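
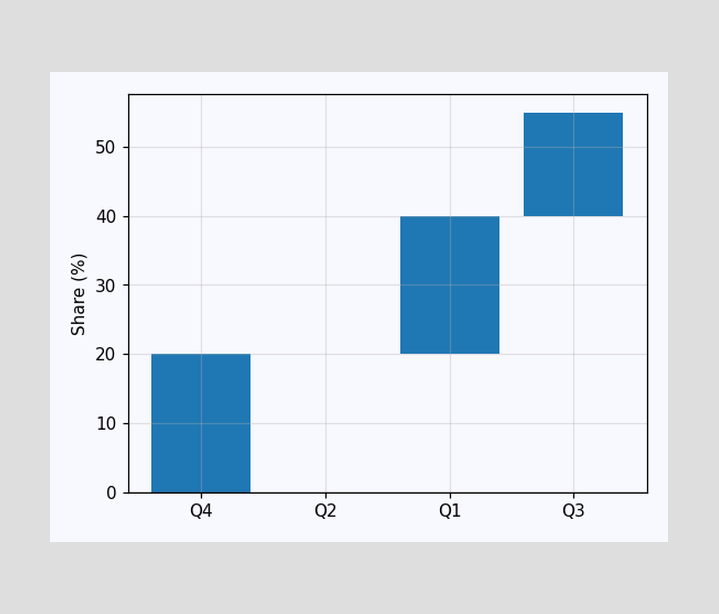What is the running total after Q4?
20%

After Q4 the running total reaches 20%.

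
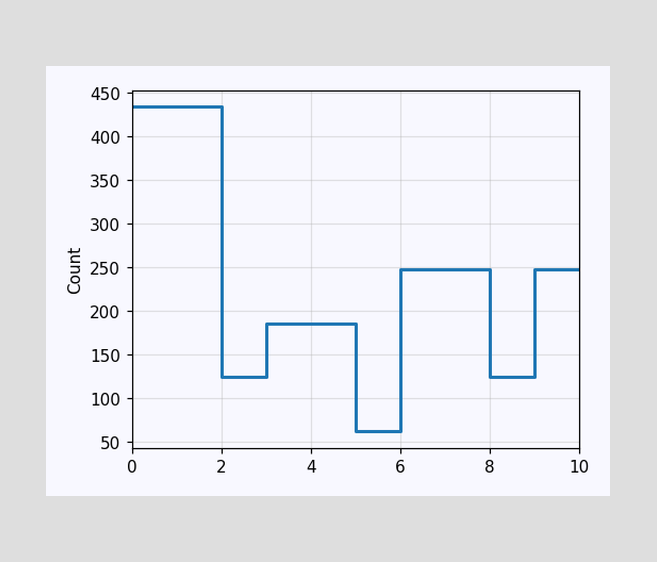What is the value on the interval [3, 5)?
On [3, 5) the step sits at 186.

186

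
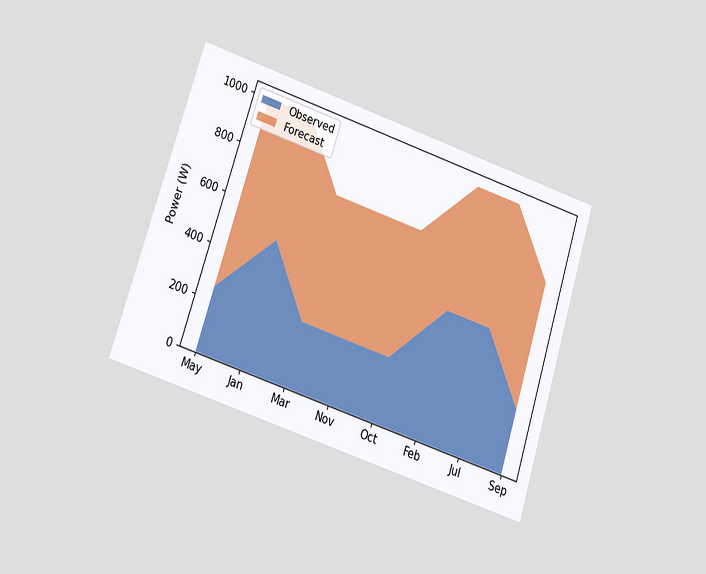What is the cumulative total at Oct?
750W

The chart is tilted about 18° clockwise and viewed at a slight angle. The stacked total at Oct reaches 750W.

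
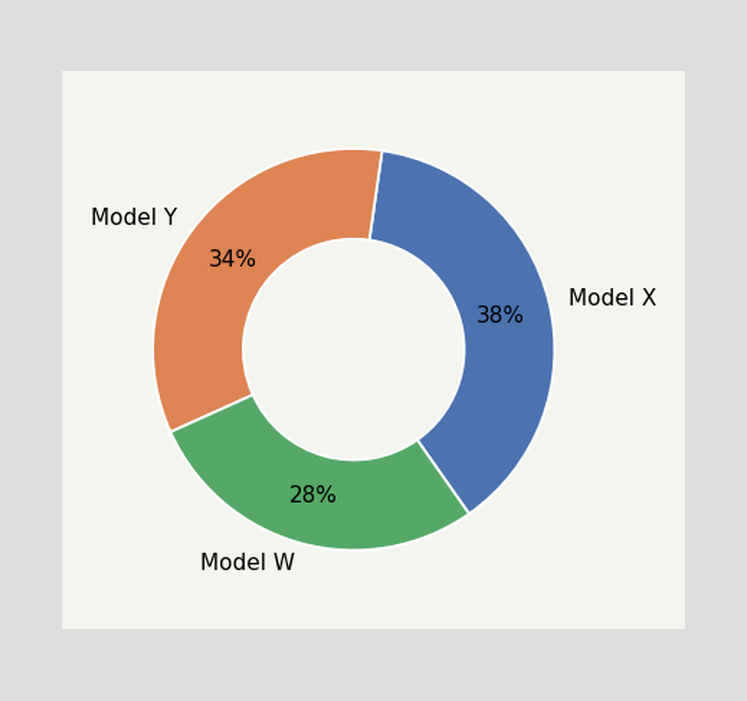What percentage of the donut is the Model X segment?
The Model X segment takes up 38% of the ring.

38%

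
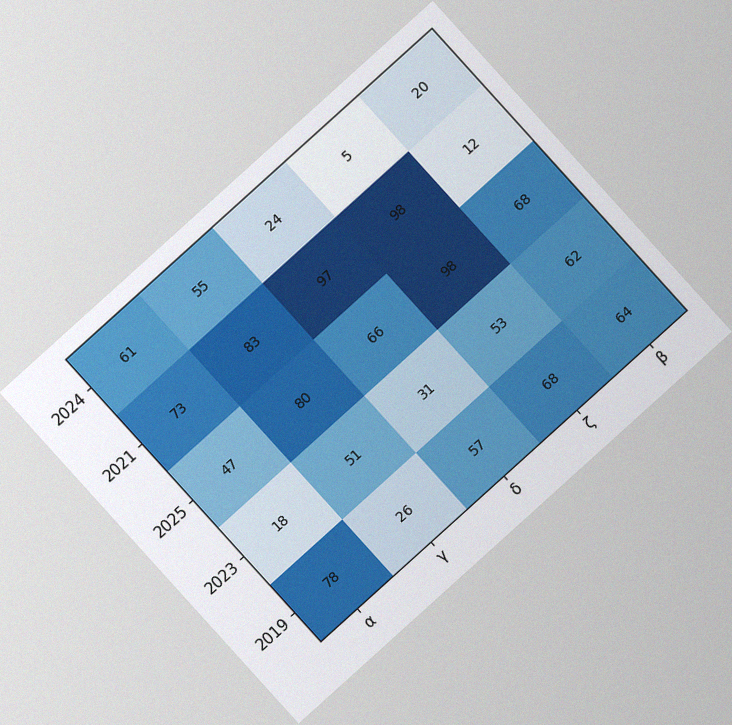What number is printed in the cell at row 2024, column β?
The chart is tilted about 42° counter-clockwise, with some photo noise. The (2024, β) cell reads 20.

20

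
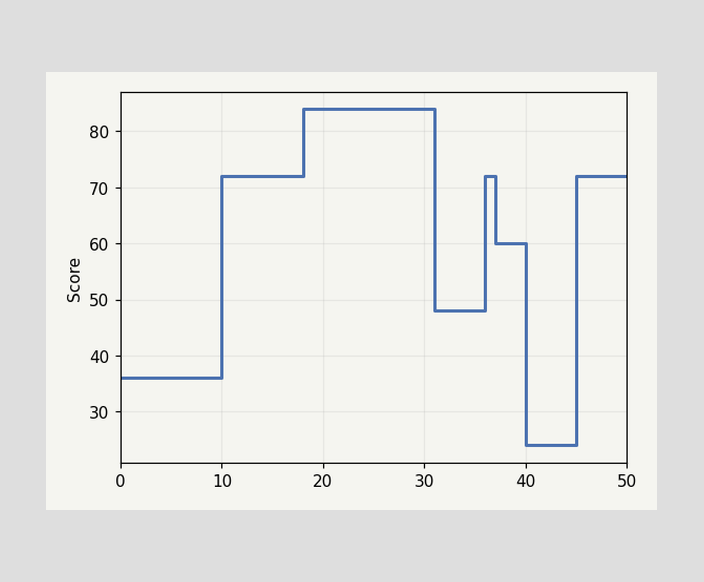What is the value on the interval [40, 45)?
24

On [40, 45) the step sits at 24.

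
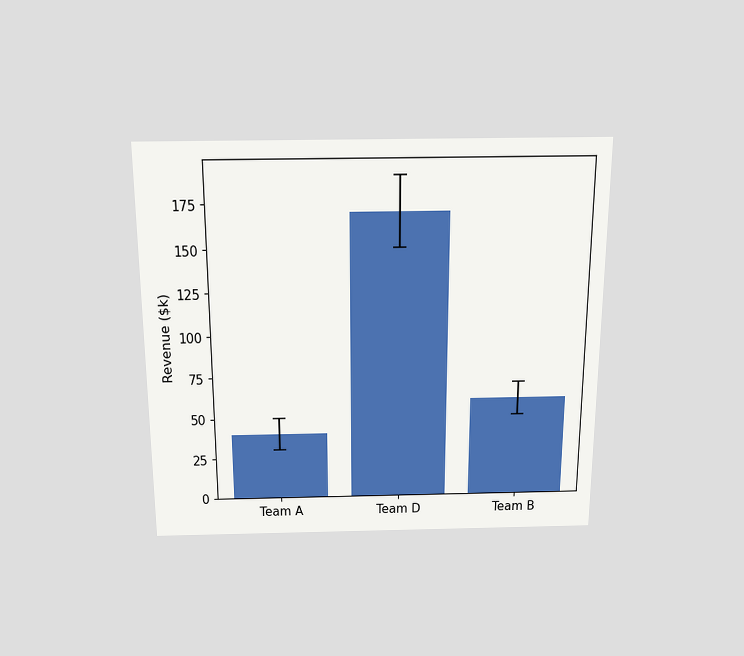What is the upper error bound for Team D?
$190k

The chart is viewed slightly from above. The Team D bar's upper whisker reaches $190k.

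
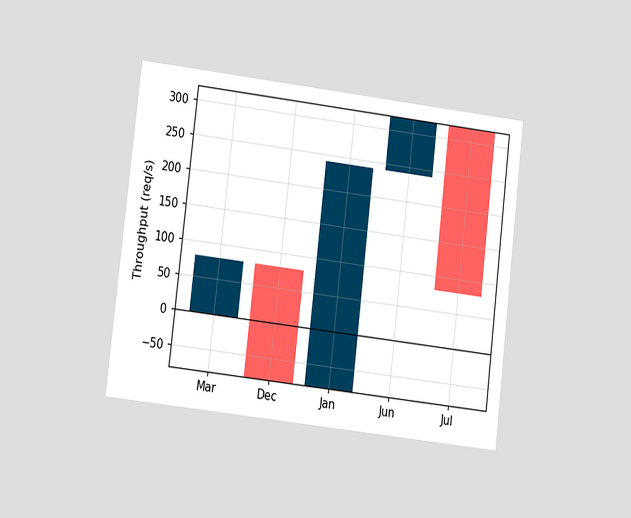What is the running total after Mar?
The chart is tilted about 7° clockwise and viewed at a slight angle. After Mar the running total reaches 80req/s.

80req/s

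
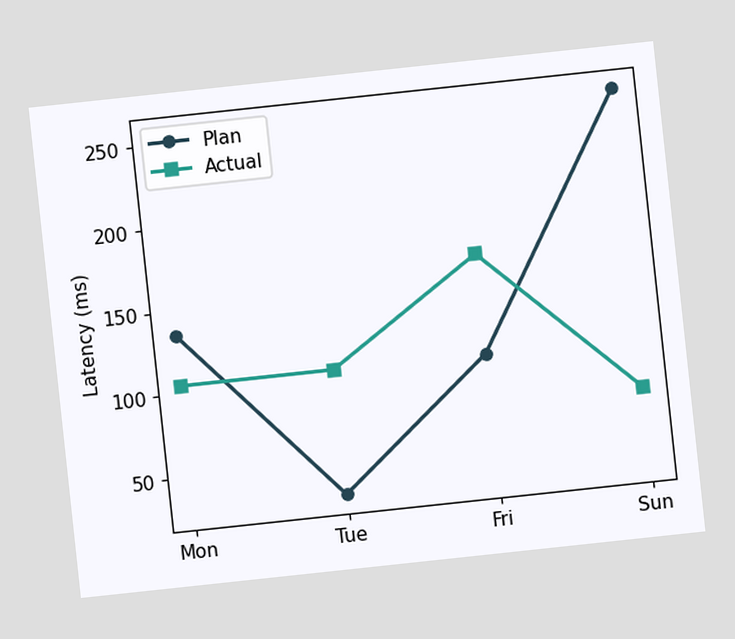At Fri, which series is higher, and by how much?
Actual, by 60ms

The chart is tilted about 6° counter-clockwise. At Fri, Actual sits above the other line by 60ms.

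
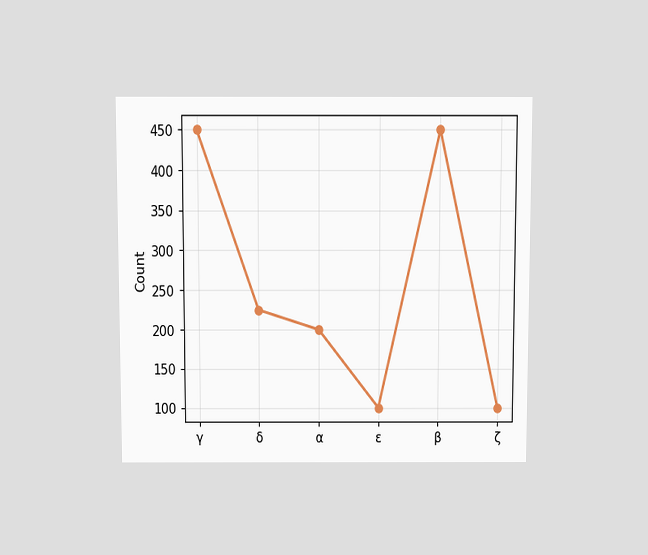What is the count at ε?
The chart is viewed slightly from above. At ε, the line is at 100.

100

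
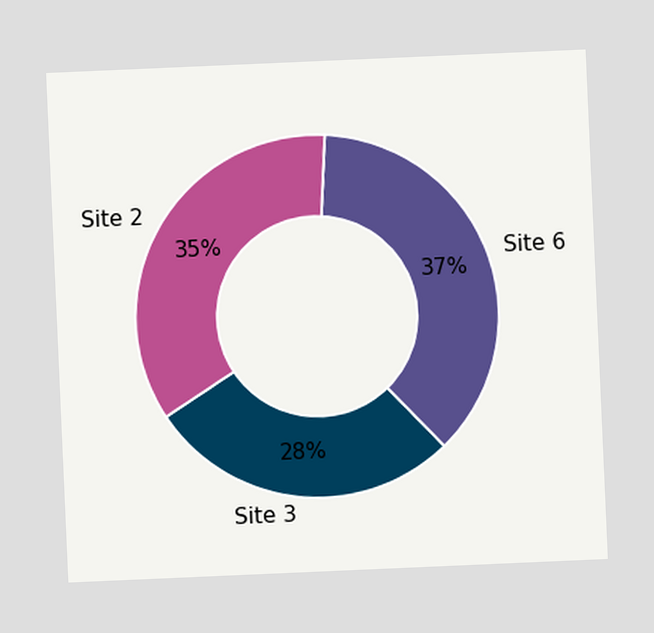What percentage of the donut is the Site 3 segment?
28%

The chart is tilted about 3° counter-clockwise. The Site 3 segment takes up 28% of the ring.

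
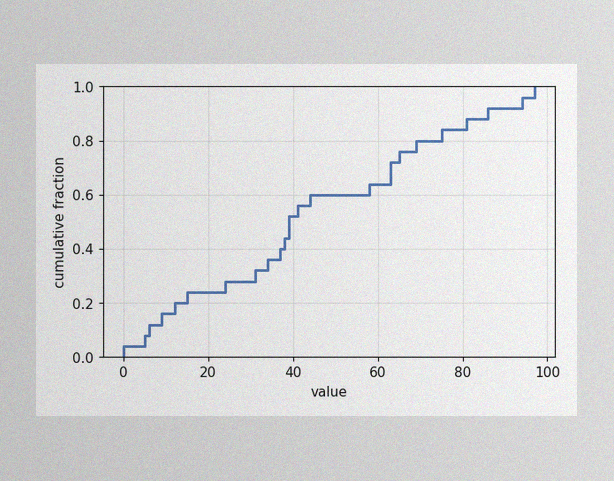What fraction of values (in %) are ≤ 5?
8%

The image has some photo noise and uneven lighting. At x=5 the ECDF step is at 8%.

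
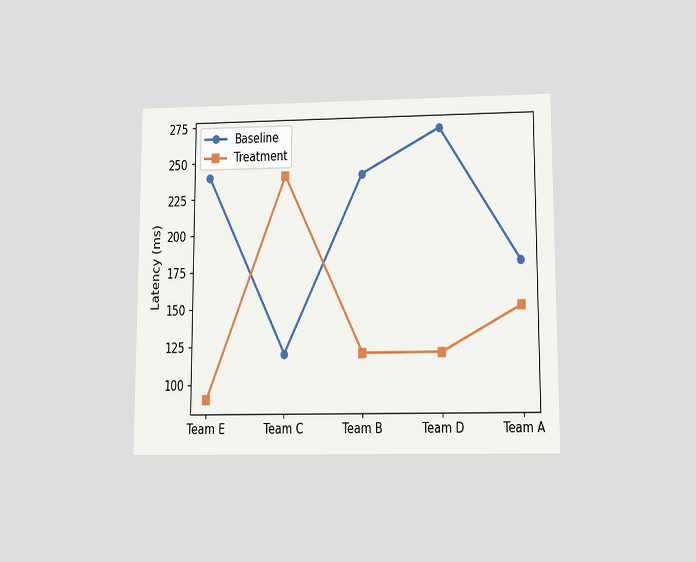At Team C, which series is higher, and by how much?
Treatment, by 120ms

The chart is viewed slightly from below. At Team C, Treatment sits above the other line by 120ms.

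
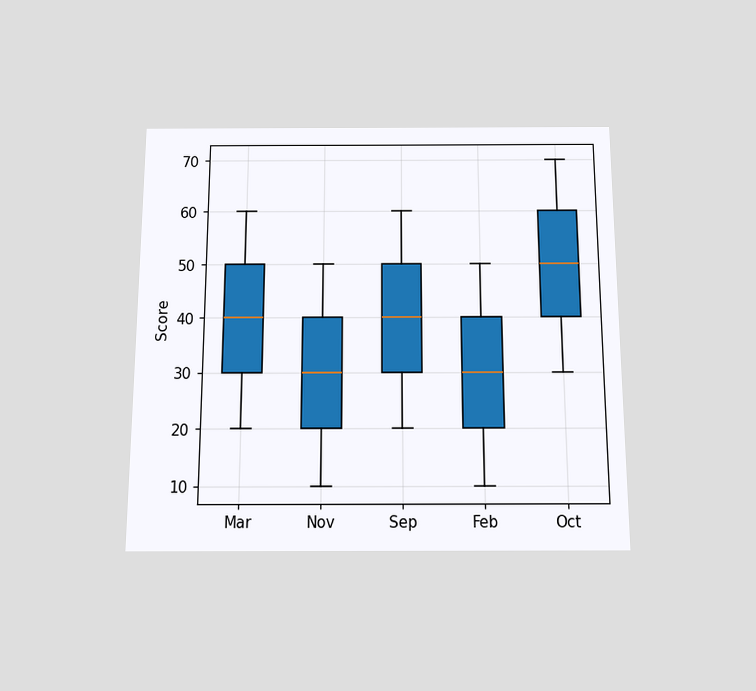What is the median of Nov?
30

The chart is viewed slightly from below. The median line in the Nov box sits at 30.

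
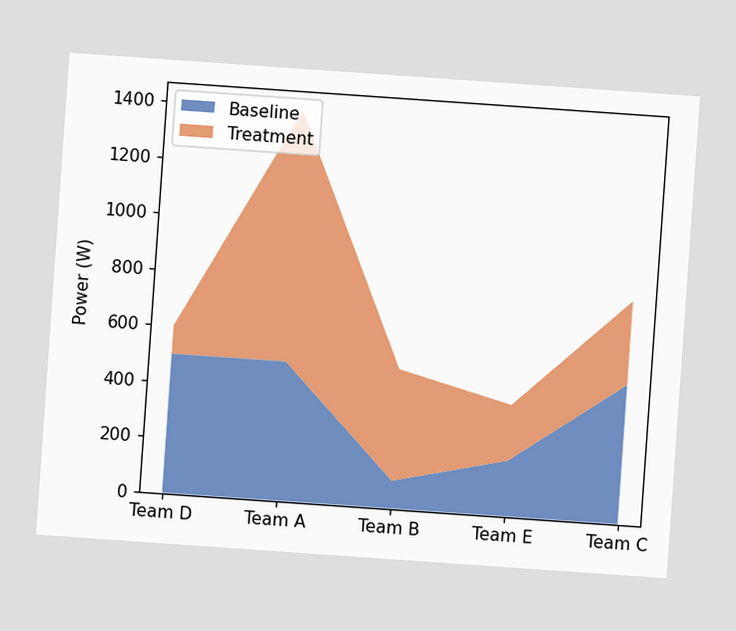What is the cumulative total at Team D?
600W

The chart is tilted about 4° clockwise. The stacked total at Team D reaches 600W.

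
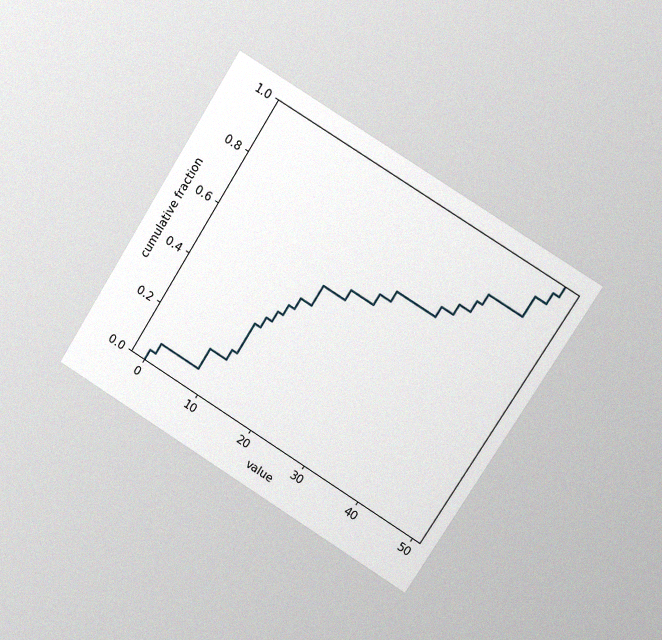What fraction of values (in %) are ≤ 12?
The chart is tilted about 32° clockwise and viewed at a slight angle, with some photo noise. At x=12 the ECDF step is at 32%.

32%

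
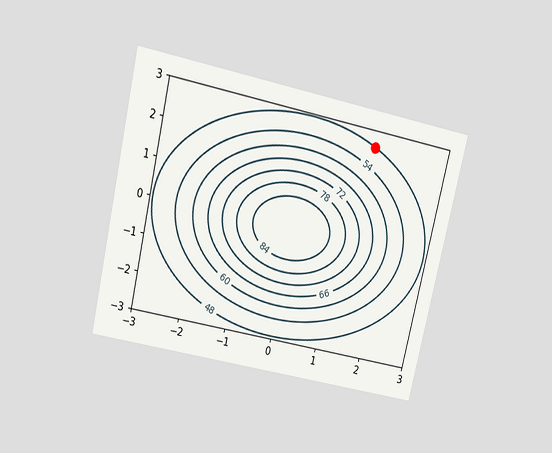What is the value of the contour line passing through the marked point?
48

The chart is tilted about 13° clockwise and viewed slightly from above. The marked point sits on the contour labelled 48.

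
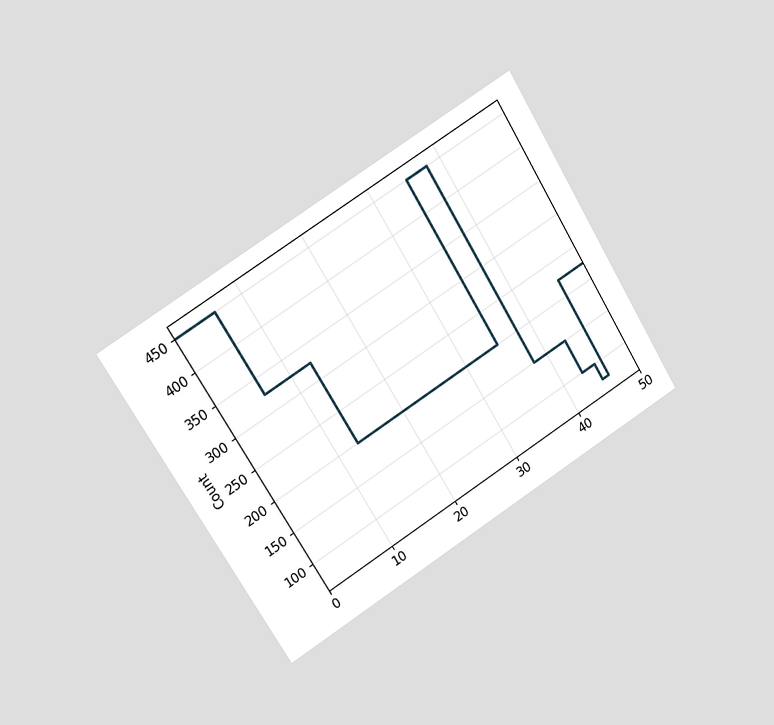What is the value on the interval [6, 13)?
325

The chart is tilted about 31° counter-clockwise and viewed slightly from the left. On [6, 13) the step sits at 325.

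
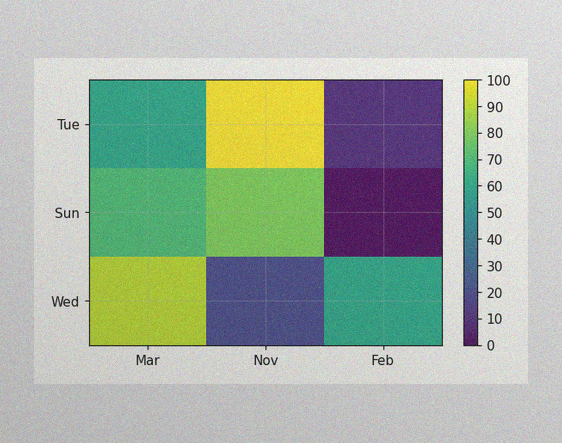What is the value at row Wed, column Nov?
The image has some photo noise and uneven lighting. Matching cell (Wed, Nov) against the colorbar gives 20.

20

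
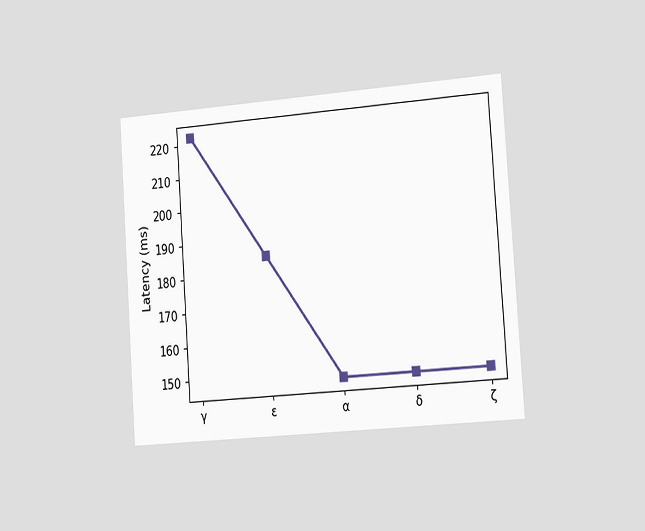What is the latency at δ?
148ms

The chart is tilted about 4° counter-clockwise and viewed slightly from the right. At δ, the line is at 148ms.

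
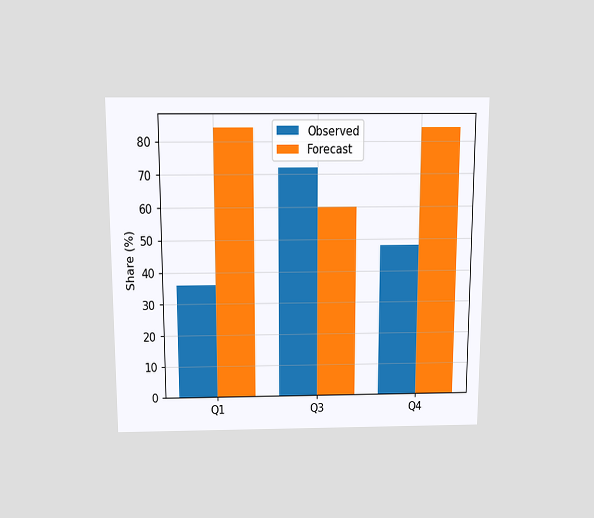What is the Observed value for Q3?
The chart is viewed slightly from above. The Observed bar at Q3 reaches 72% on the y-axis.

72%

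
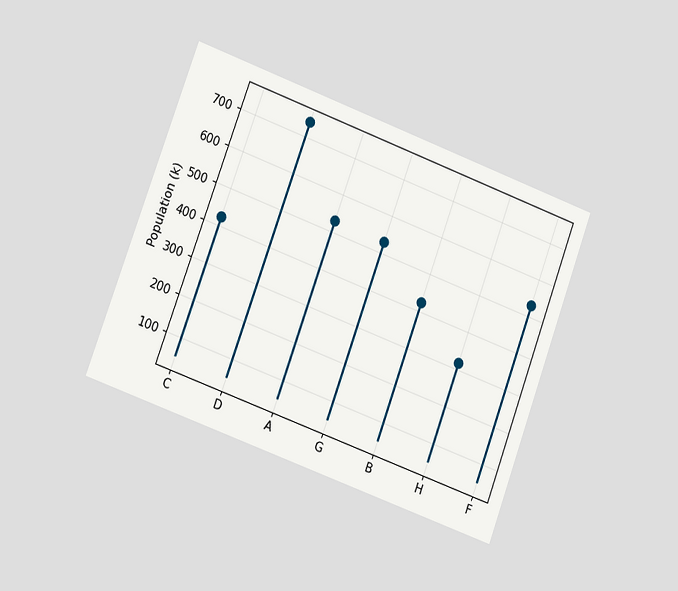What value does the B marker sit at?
The chart is tilted about 20° clockwise and viewed at a slight angle. The B marker sits at 424k.

424k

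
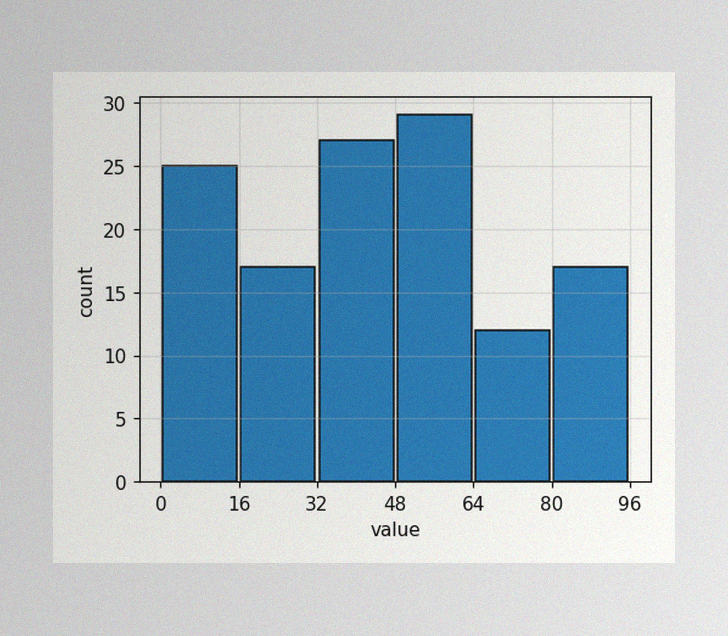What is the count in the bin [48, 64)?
The image has some photo noise and uneven lighting. The [48, 64) bin has height 29.

29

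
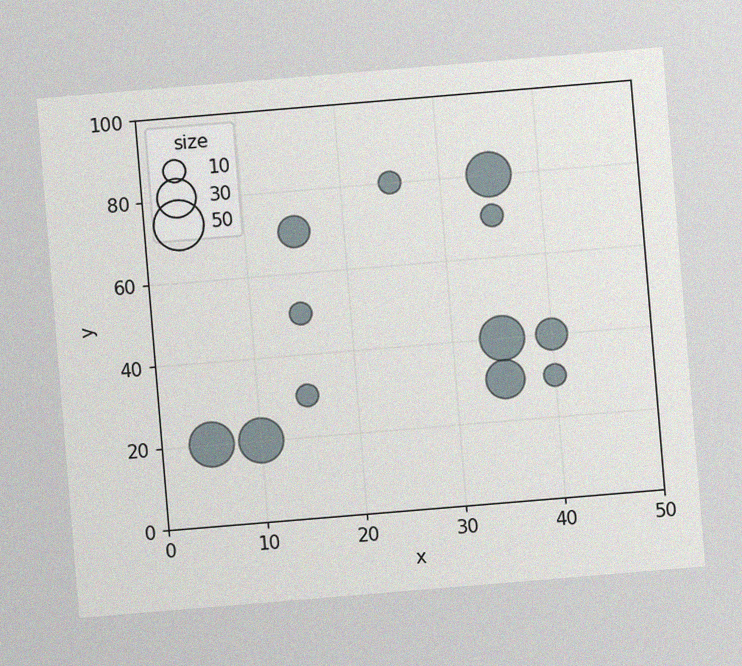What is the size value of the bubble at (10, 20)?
40

The chart is tilted about 5° counter-clockwise, with some photo noise. Matching the bubble at (10, 20) against the size legend gives 40.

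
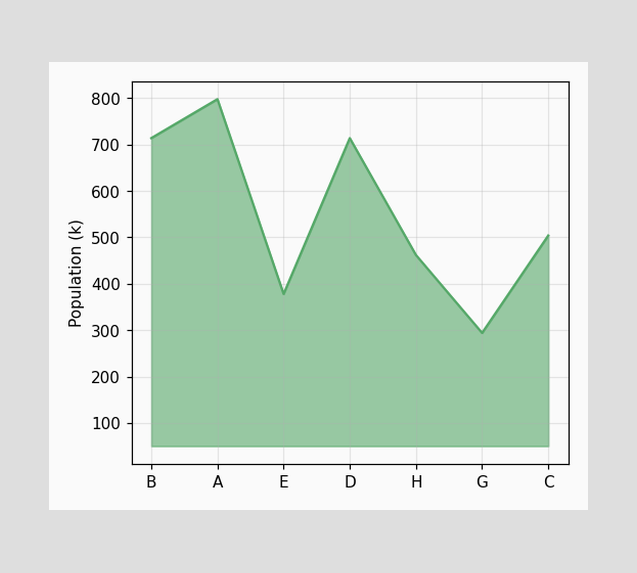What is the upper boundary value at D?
714k

At D the upper boundary is at 714k.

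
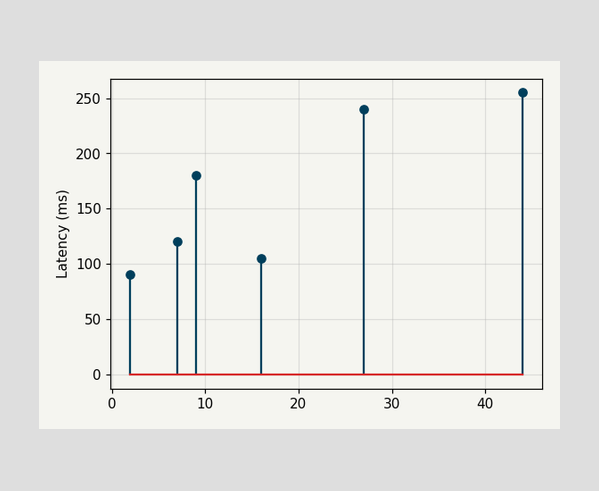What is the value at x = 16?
105ms

The stem at x=16 reaches 105ms.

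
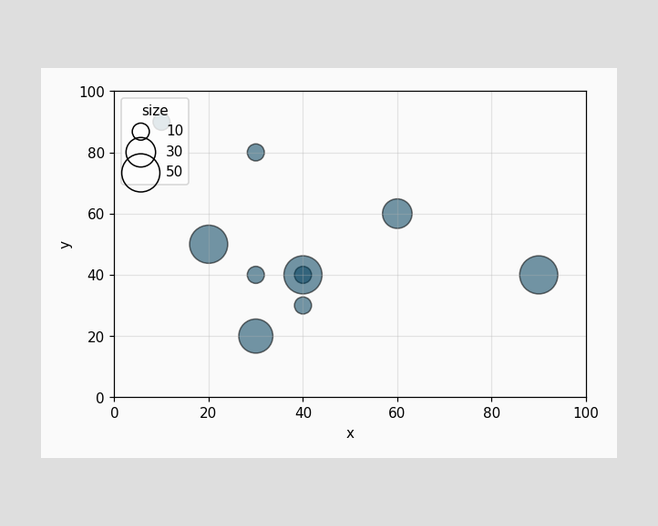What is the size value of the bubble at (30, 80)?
Matching the bubble at (30, 80) against the size legend gives 10.

10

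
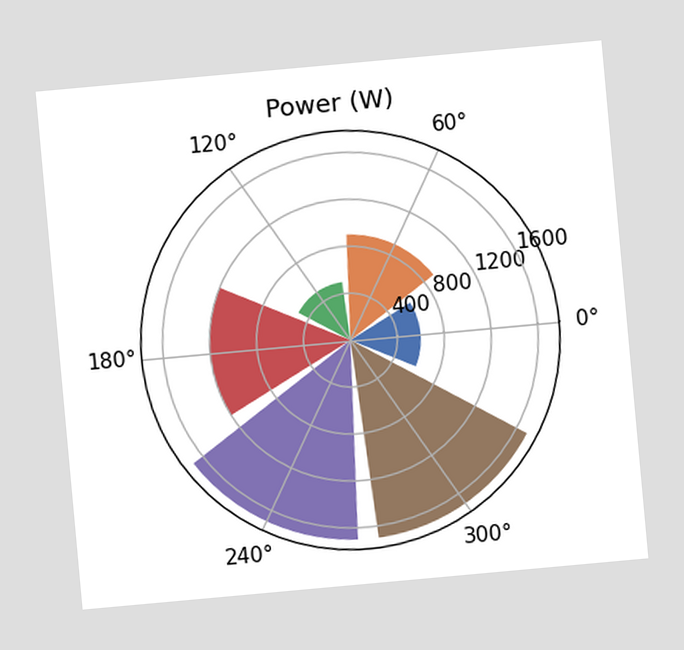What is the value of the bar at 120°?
The chart is tilted about 5° counter-clockwise. The bar at 120° reaches 500W on the radial axis.

500W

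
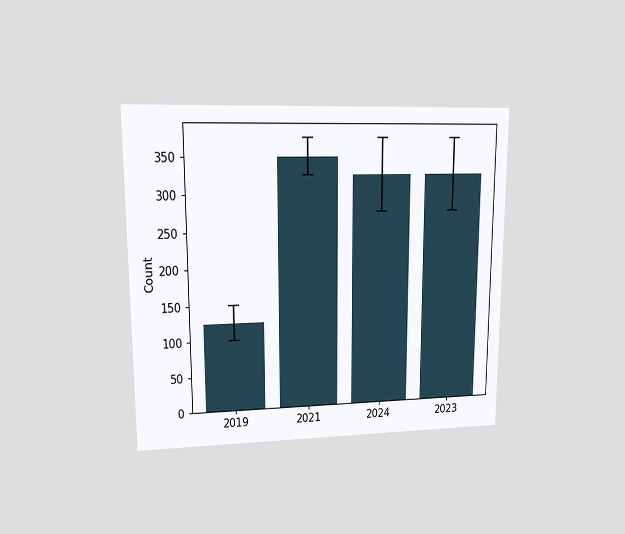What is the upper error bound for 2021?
375

The chart is viewed at a slight angle. The 2021 bar's upper whisker reaches 375.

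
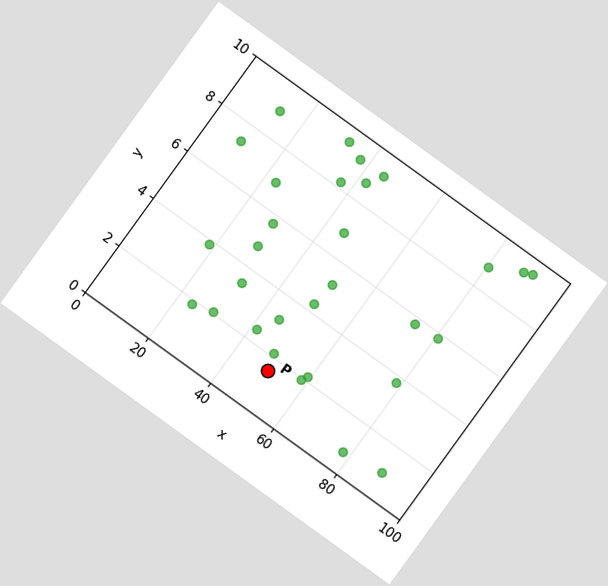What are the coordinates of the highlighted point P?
(50, 1.5)

The chart is tilted about 36° clockwise. Following the gridlines from P to each axis, P sits at (50, 1.5).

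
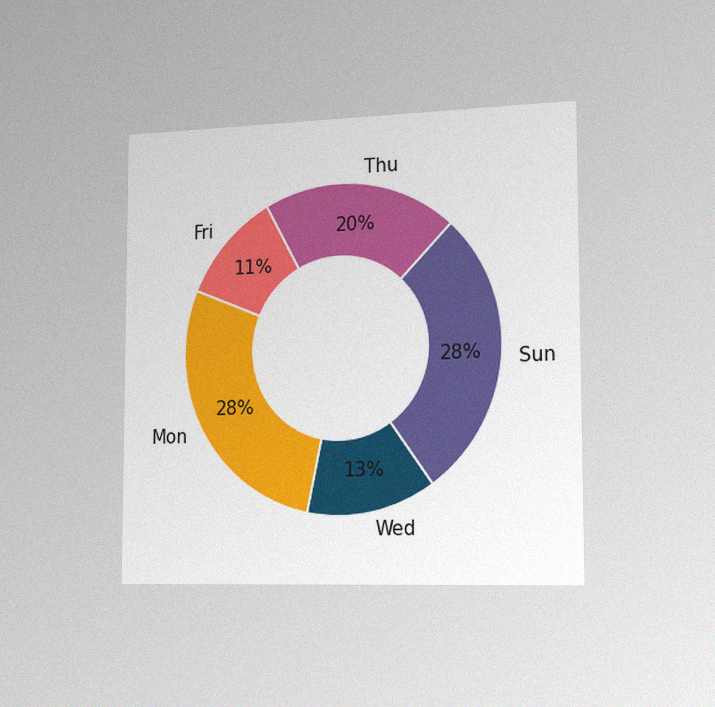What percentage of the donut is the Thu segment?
The chart is viewed slightly from the right, with some photo noise. The Thu segment takes up 20% of the ring.

20%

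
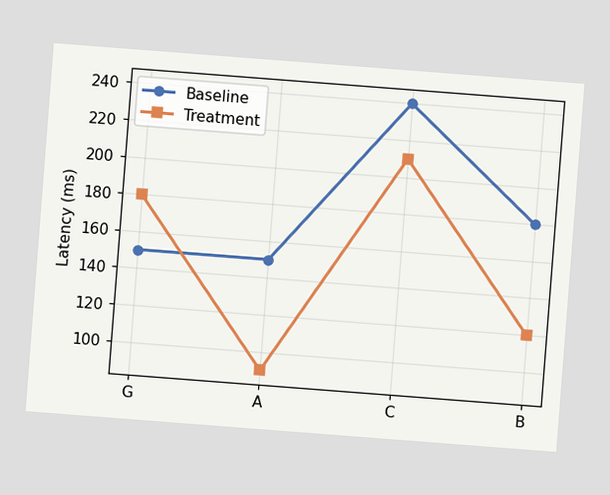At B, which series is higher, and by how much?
The chart is tilted about 4° clockwise. At B, Baseline sits above the other line by 60ms.

Baseline, by 60ms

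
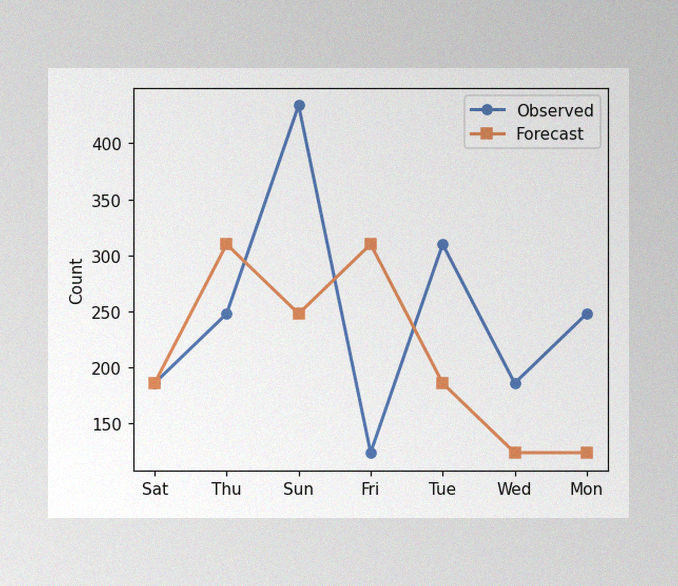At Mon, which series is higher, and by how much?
Observed, by 124

The image has some photo noise and uneven lighting. At Mon, Observed sits above the other line by 124.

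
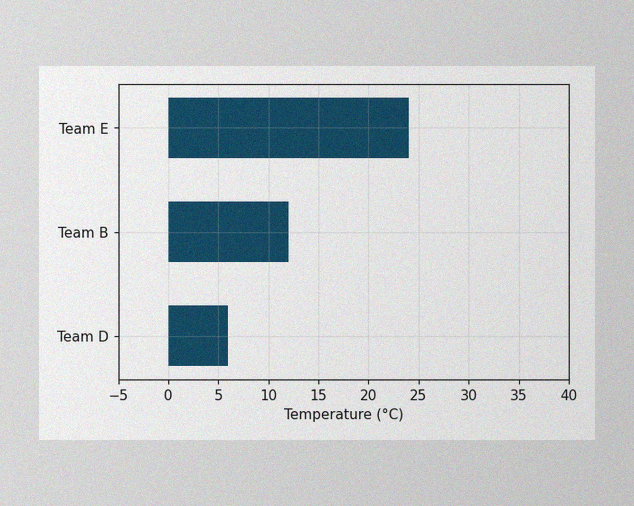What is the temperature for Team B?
The image has some photo noise and uneven lighting. Reading along the chart's x-axis, the Team B bar reaches 12°C.

12°C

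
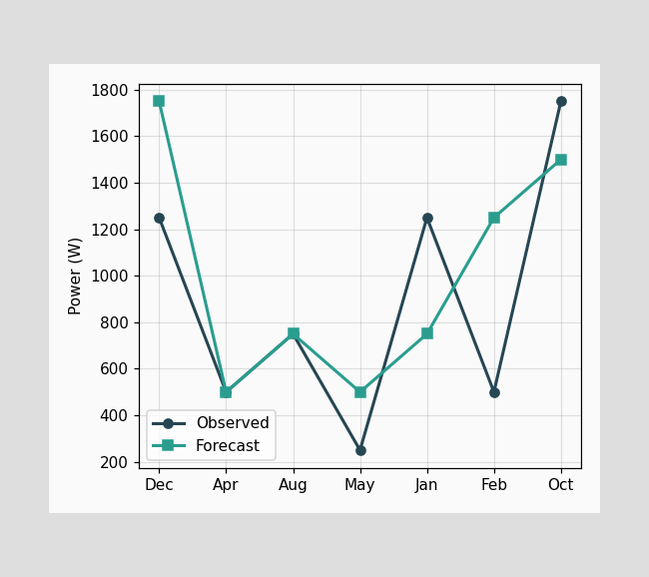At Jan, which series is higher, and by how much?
Observed, by 500W

At Jan, Observed sits above the other line by 500W.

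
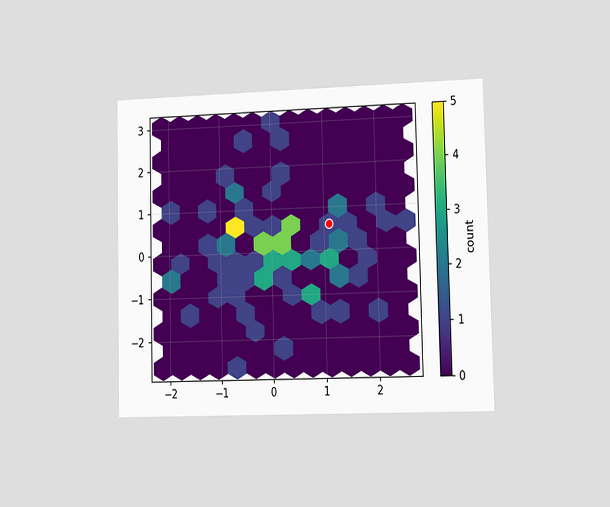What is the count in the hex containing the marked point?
1

The chart is viewed slightly from the right. The marked hex reads 1 on the colorbar.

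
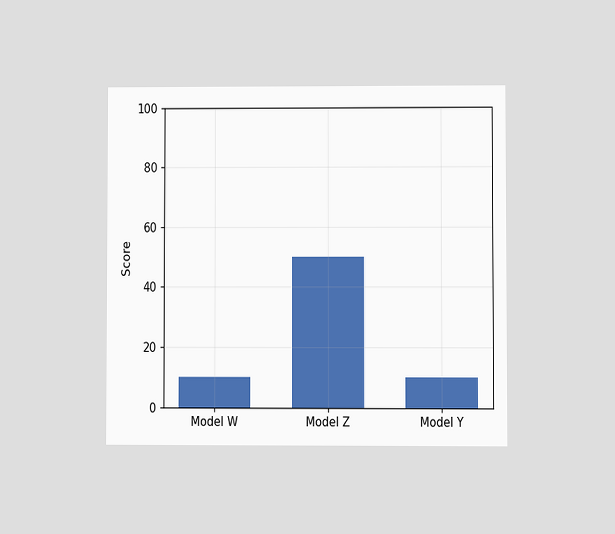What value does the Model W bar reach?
The chart is viewed at a slight angle. Reading along the chart's y-axis, the Model W bar reaches 10.

10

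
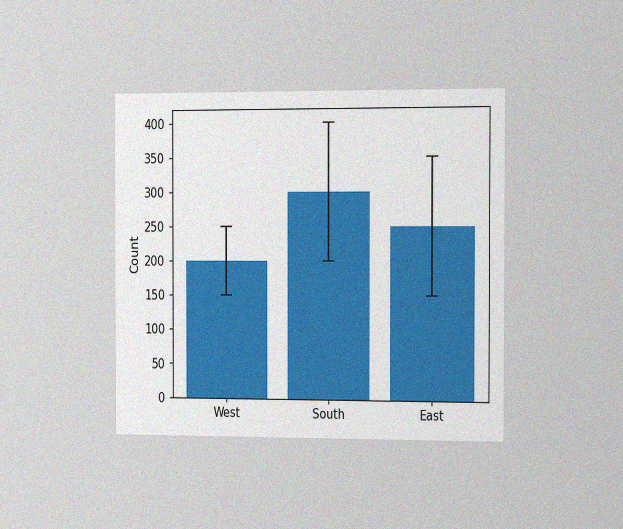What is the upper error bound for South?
400

The chart is viewed slightly from the right, with some photo noise. The South bar's upper whisker reaches 400.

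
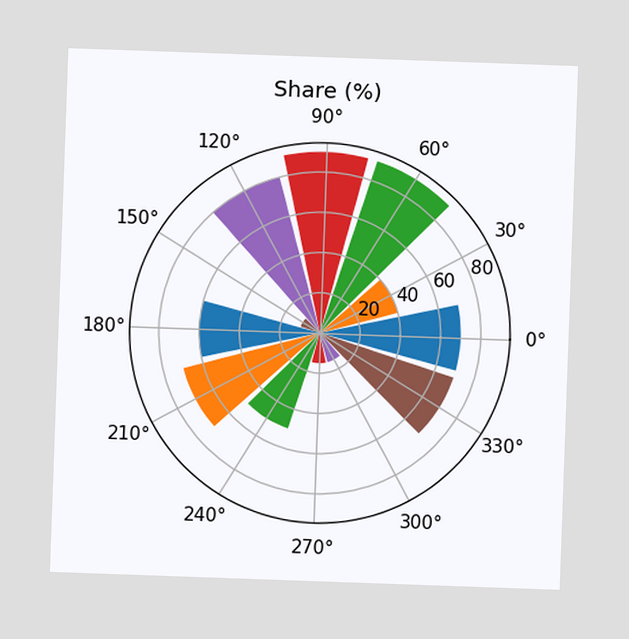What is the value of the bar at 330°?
The chart is tilted about 2° clockwise. The bar at 330° reaches 70% on the radial axis.

70%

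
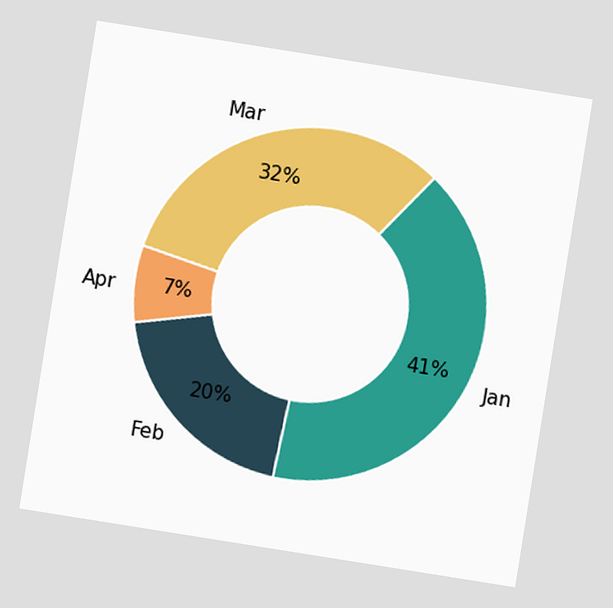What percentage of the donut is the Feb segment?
20%

The chart is tilted about 9° clockwise. The Feb segment takes up 20% of the ring.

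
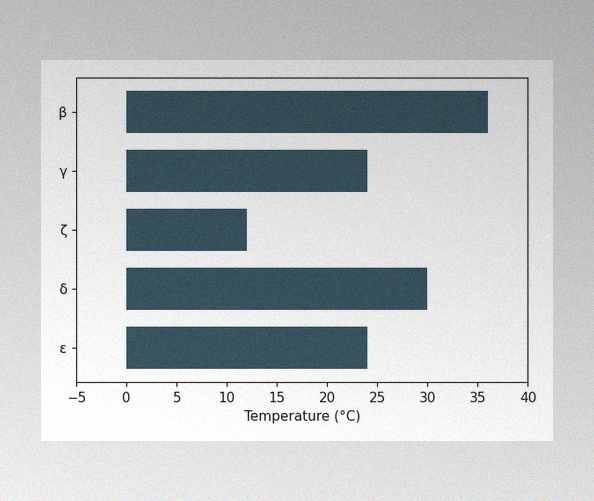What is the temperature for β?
The image has some photo noise and uneven lighting. Reading along the chart's x-axis, the β bar reaches 36°C.

36°C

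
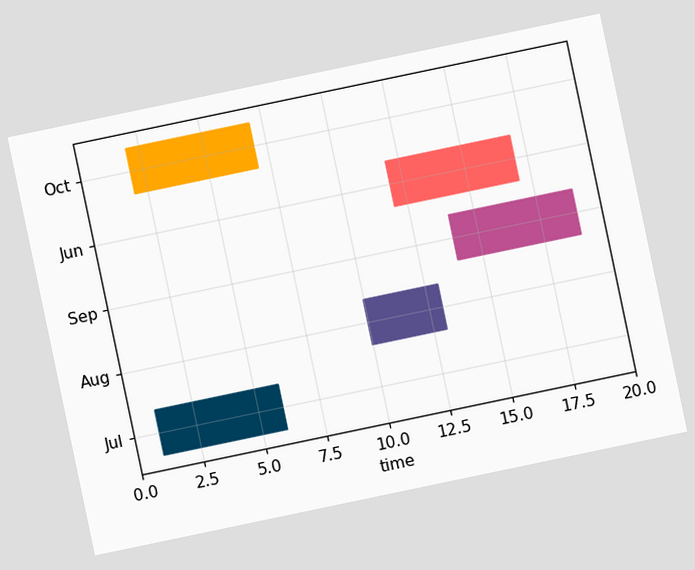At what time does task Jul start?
1

The chart is tilted about 12° counter-clockwise. The Jul bar begins at t=1.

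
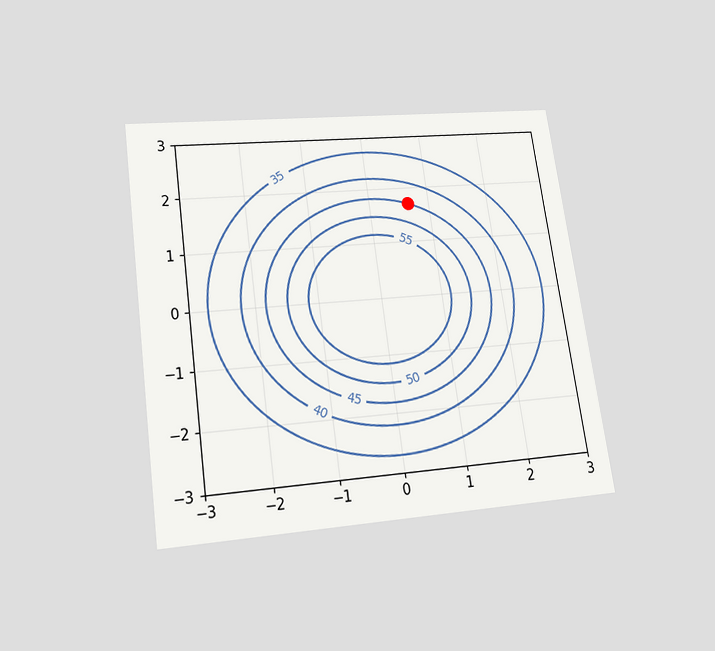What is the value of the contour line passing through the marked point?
45

The chart is tilted about 8° counter-clockwise and viewed slightly from below. The marked point sits on the contour labelled 45.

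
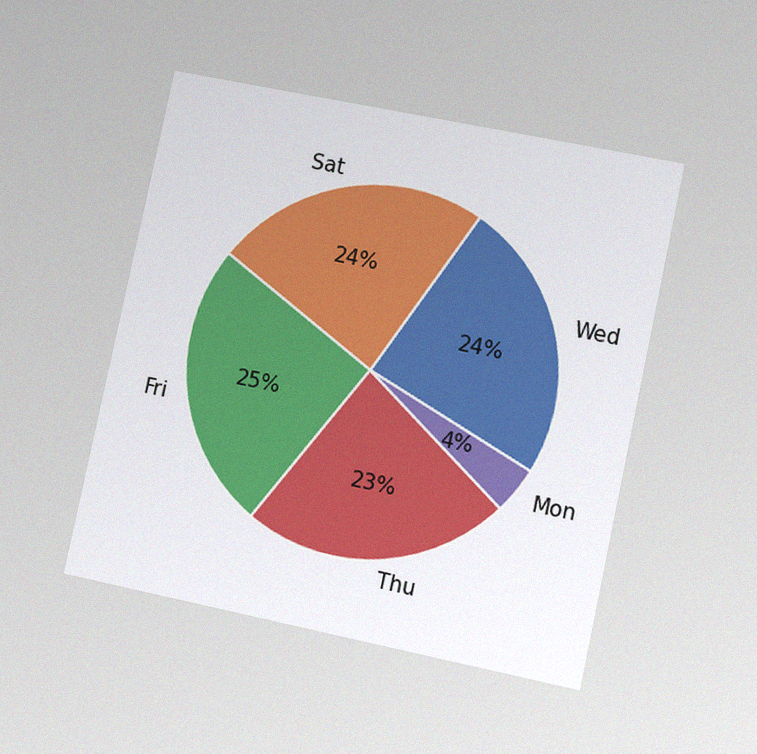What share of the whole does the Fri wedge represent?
The chart is tilted about 12° clockwise and viewed at a slight angle, with some photo noise. The Fri slice takes up 25% of the pie.

25%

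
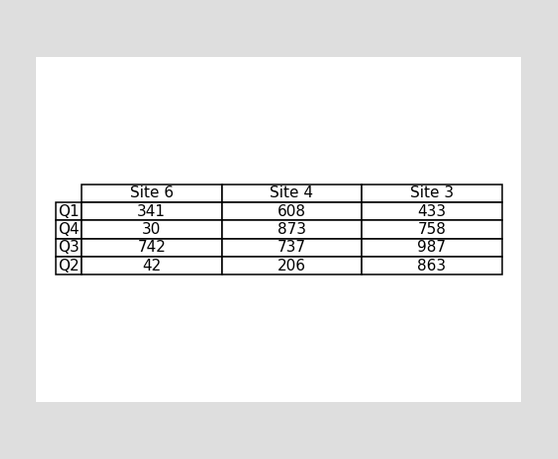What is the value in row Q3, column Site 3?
987

The (Q3, Site 3) cell reads 987.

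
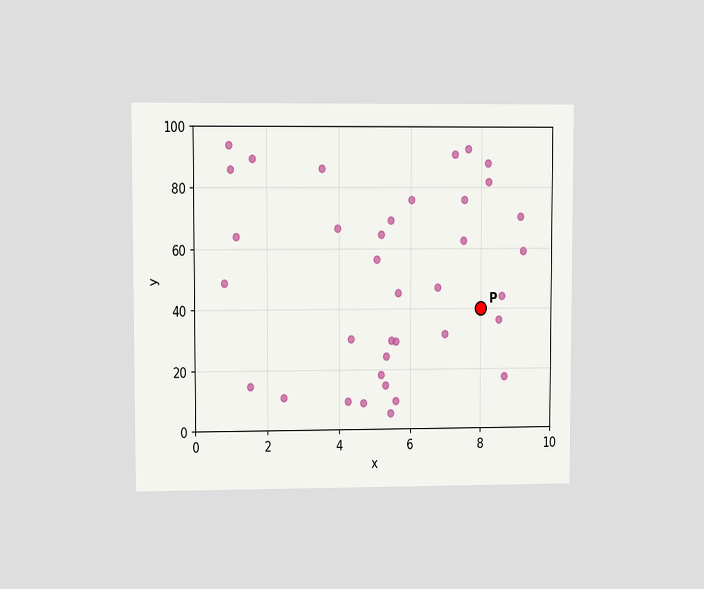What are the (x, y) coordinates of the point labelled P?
The chart is viewed at a slight angle. Following the gridlines from P to each axis, P sits at (8, 40).

(8, 40)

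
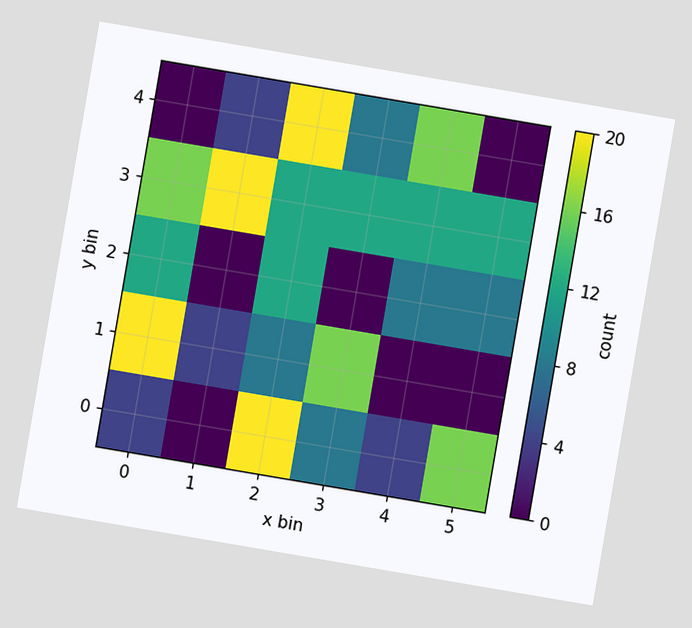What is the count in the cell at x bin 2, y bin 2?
12

The chart is tilted about 10° clockwise. Matching the cell (2, 2) against the colorbar gives 12.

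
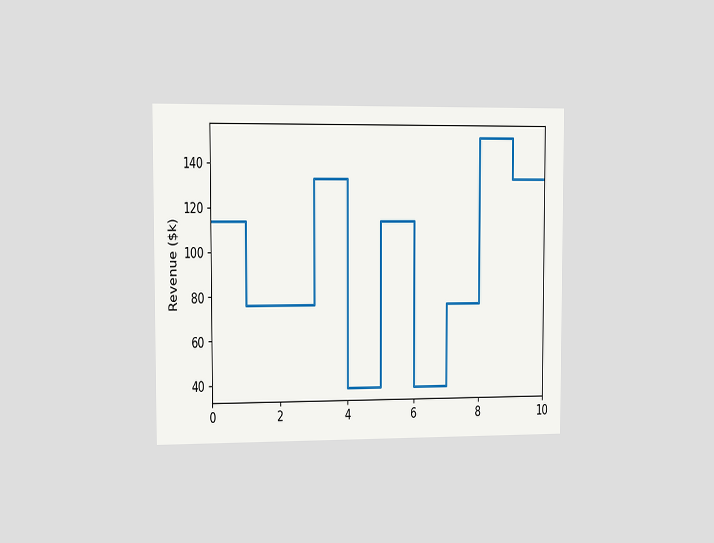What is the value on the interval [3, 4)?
$133k

The chart is viewed slightly from the left. On [3, 4) the step sits at $133k.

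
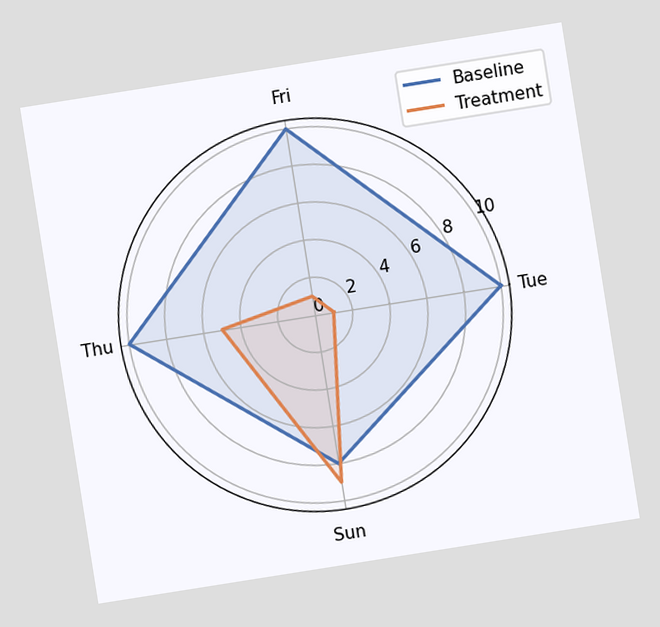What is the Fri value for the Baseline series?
10

The chart is tilted about 9° counter-clockwise. On the Fri axis, Baseline reaches 10.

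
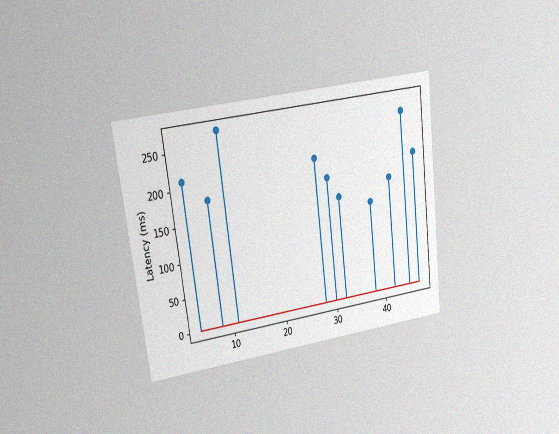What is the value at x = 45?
255ms

The chart is tilted about 7° counter-clockwise and viewed at a slight angle, with some photo noise. The stem at x=45 reaches 255ms.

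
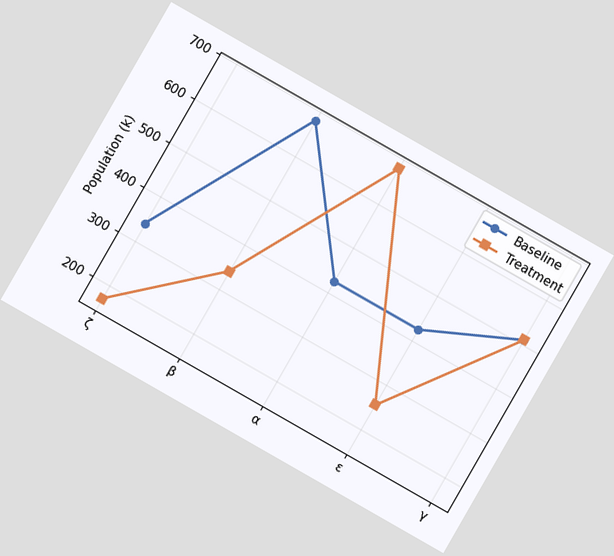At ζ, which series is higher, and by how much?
The chart is tilted about 30° clockwise. At ζ, Baseline sits above the other line by 170k.

Baseline, by 170k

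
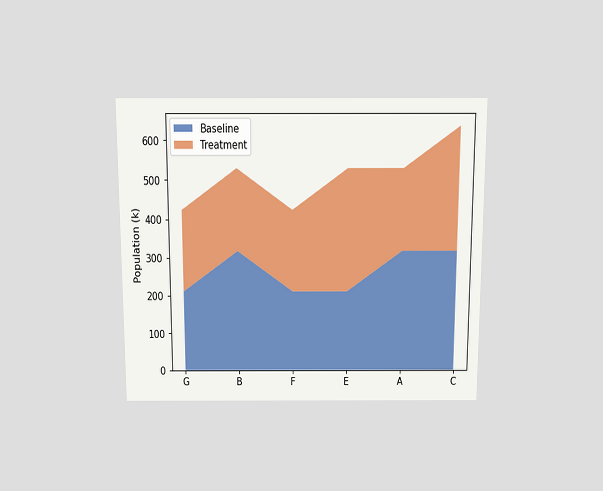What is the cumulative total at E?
The chart is viewed slightly from above. The stacked total at E reaches 530k.

530k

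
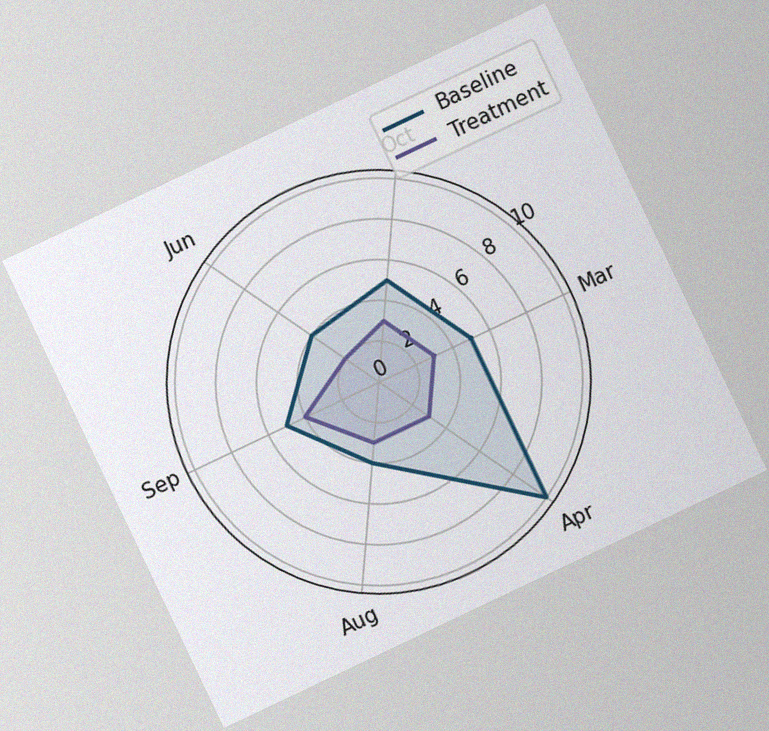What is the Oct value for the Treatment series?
The chart is tilted about 25° counter-clockwise, with some photo noise. On the Oct axis, Treatment reaches 3.

3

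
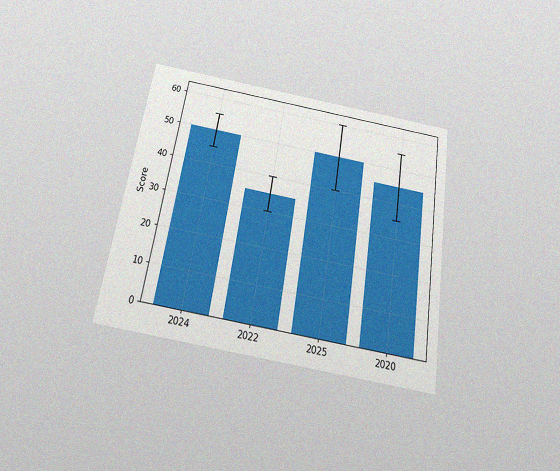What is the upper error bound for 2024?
The chart is tilted about 9° clockwise and viewed slightly from below, with some photo noise. The 2024 bar's upper whisker reaches 55.

55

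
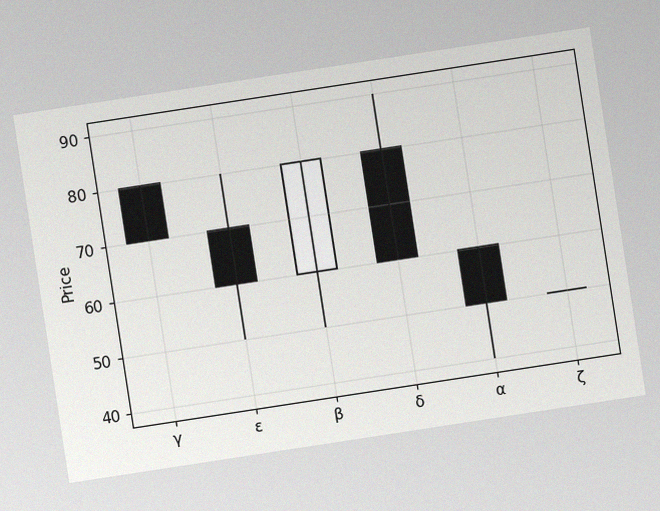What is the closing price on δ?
60

The chart is tilted about 9° counter-clockwise, with some photo noise. The δ candle closes at 60.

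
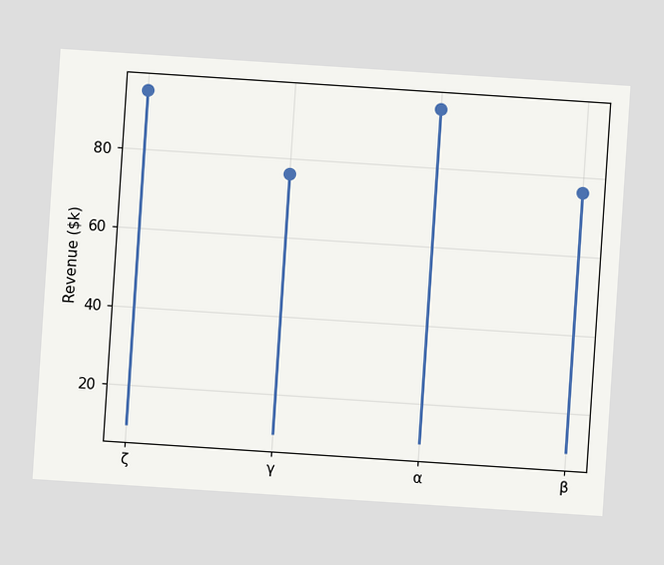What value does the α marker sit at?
The chart is tilted about 4° clockwise. The α marker sits at $95k.

$95k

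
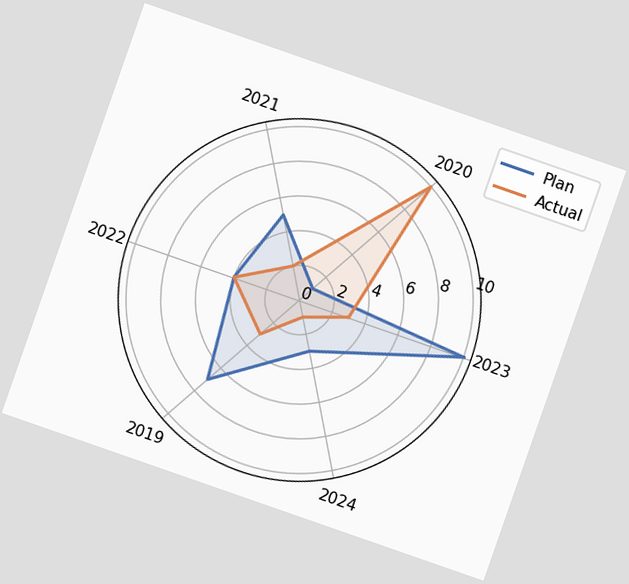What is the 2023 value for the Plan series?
The chart is tilted about 19° clockwise. On the 2023 axis, Plan reaches 10.

10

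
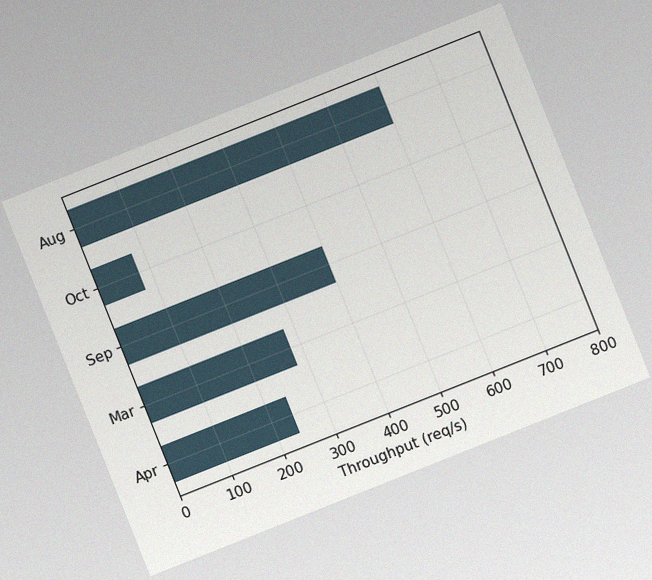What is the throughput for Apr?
240req/s

The chart is tilted about 22° counter-clockwise, with some photo noise. Reading along the chart's x-axis, the Apr bar reaches 240req/s.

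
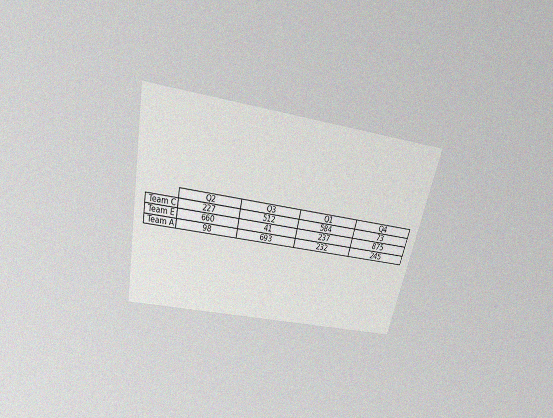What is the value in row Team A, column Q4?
245

The chart is tilted about 12° clockwise and viewed slightly from above, with some photo noise. The (Team A, Q4) cell reads 245.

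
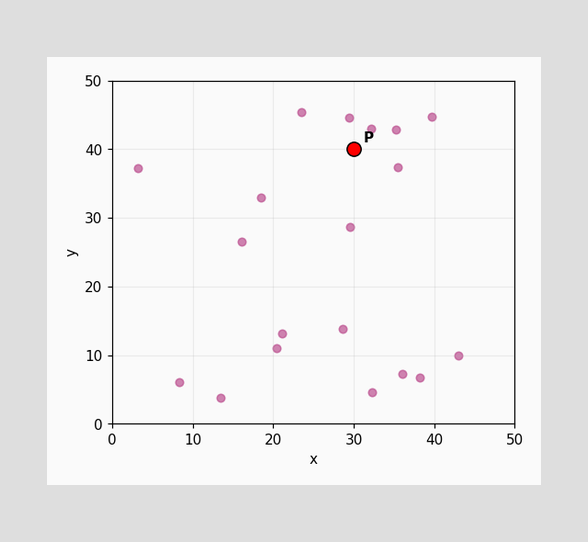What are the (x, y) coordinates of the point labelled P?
Following the gridlines from P to each axis, P sits at (30, 40).

(30, 40)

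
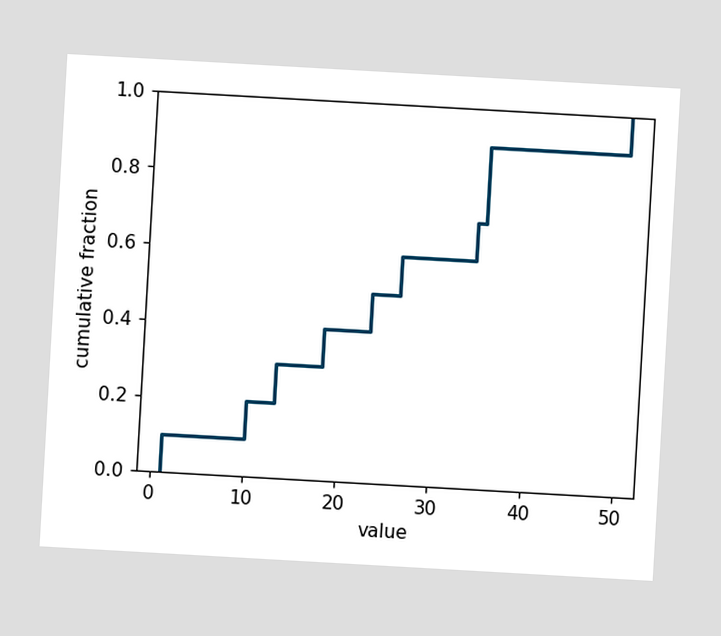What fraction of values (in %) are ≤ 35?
90%

The chart is tilted about 3° clockwise. At x=35 the ECDF step is at 90%.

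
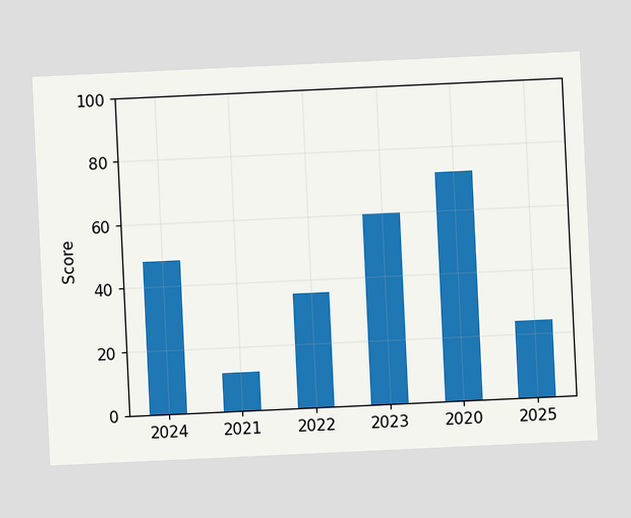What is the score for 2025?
The chart is tilted about 3° counter-clockwise. Reading along the chart's y-axis, the 2025 bar reaches 24.

24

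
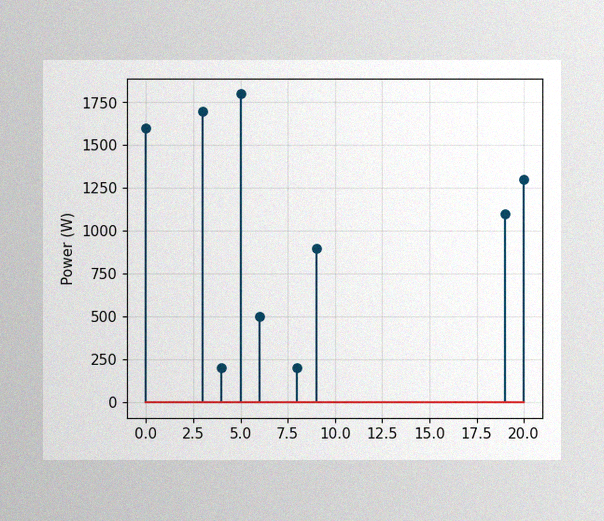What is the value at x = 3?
1700W

The image has some photo noise and uneven lighting. The stem at x=3 reaches 1700W.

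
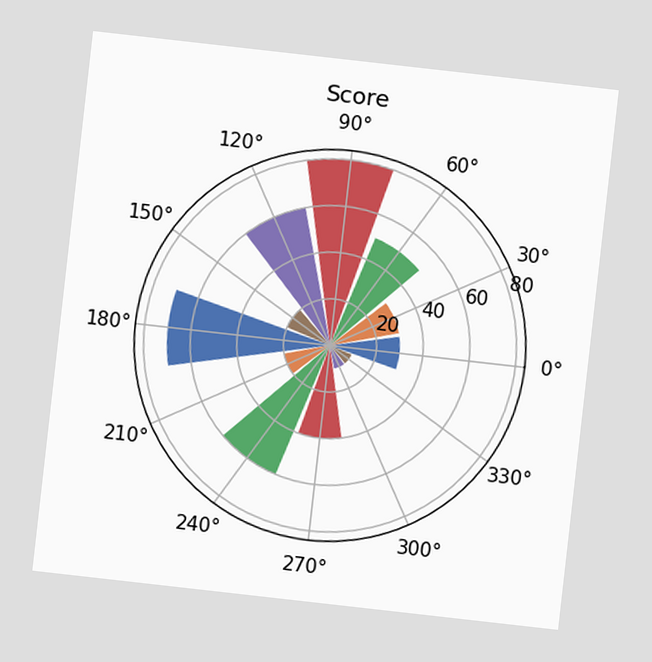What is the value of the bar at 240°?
The chart is tilted about 6° clockwise. The bar at 240° reaches 60 on the radial axis.

60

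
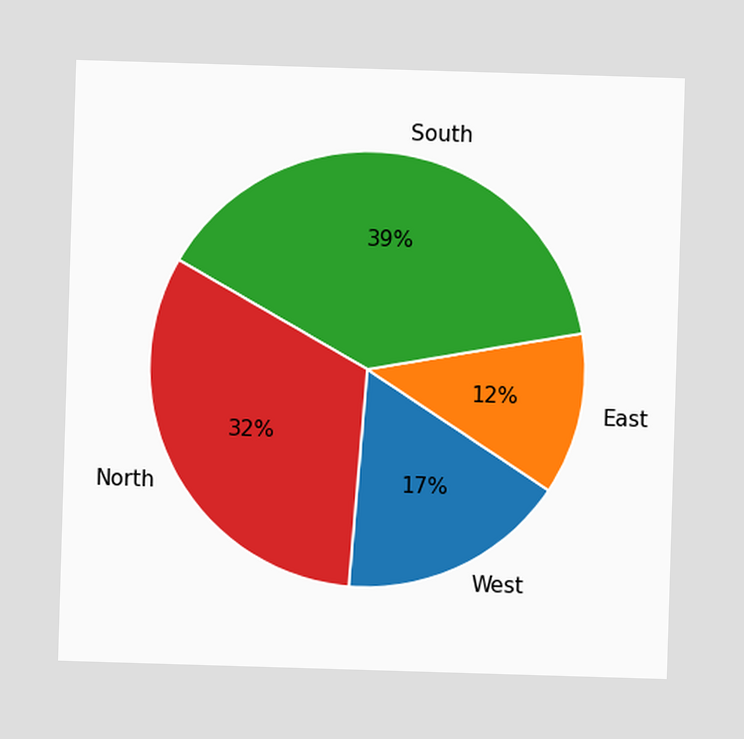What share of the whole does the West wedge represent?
The West slice takes up 17% of the pie.

17%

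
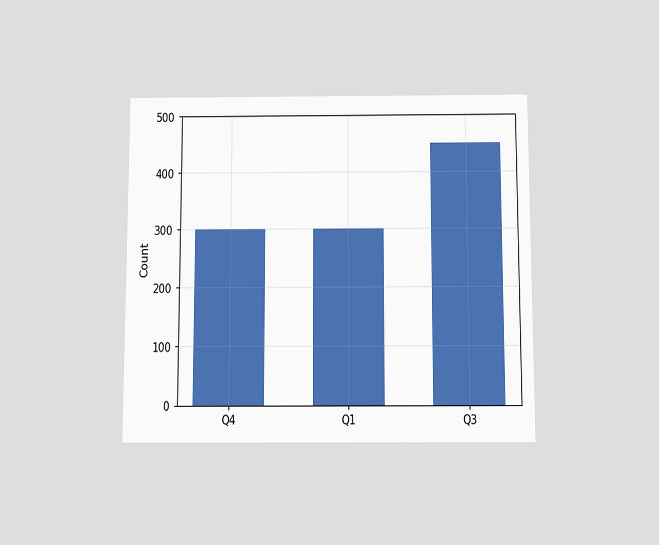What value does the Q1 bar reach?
The chart is viewed slightly from below. Reading along the chart's y-axis, the Q1 bar reaches 300.

300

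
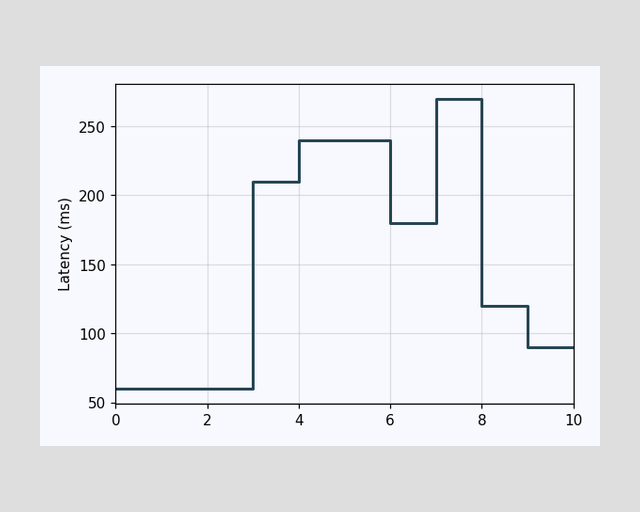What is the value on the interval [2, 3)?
On [2, 3) the step sits at 60ms.

60ms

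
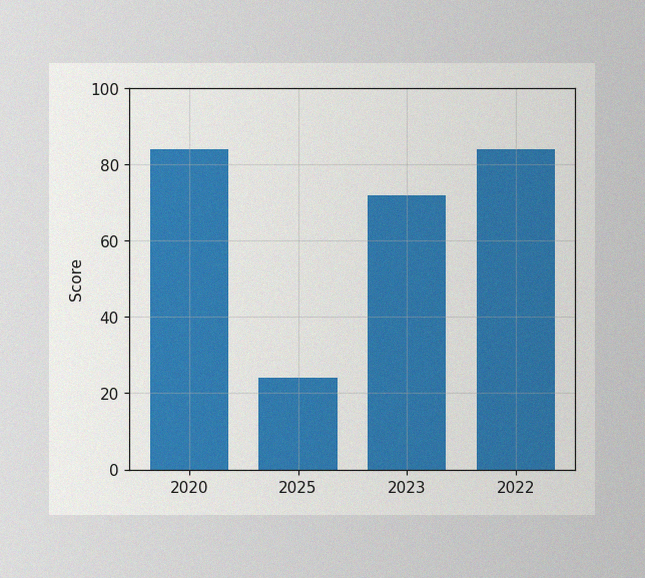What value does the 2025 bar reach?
24

The image has some photo noise and uneven lighting. Reading along the chart's y-axis, the 2025 bar reaches 24.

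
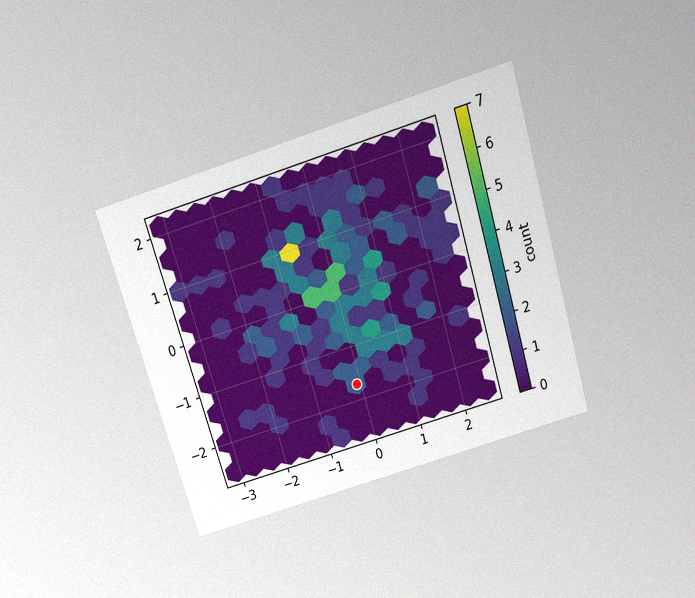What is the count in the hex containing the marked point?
2

The chart is tilted about 17° counter-clockwise and viewed slightly from above, with some photo noise. The marked hex reads 2 on the colorbar.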